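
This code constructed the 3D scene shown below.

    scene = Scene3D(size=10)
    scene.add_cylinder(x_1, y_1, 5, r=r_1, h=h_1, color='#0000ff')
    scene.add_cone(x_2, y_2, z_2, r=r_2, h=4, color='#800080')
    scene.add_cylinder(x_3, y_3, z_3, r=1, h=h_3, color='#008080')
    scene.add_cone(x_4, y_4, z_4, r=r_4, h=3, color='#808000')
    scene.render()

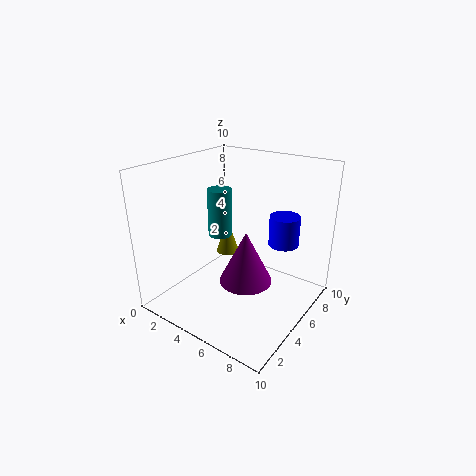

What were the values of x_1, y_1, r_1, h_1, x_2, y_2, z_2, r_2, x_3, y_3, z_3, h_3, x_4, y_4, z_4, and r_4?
x_1 = 8; y_1 = 6; r_1 = 1; h_1 = 2; x_2 = 5; y_2 = 6; z_2 = 1; r_2 = 2; x_3 = 1; y_3 = 8; z_3 = 3; h_3 = 4; x_4 = 1; y_4 = 9; z_4 = 1; r_4 = 1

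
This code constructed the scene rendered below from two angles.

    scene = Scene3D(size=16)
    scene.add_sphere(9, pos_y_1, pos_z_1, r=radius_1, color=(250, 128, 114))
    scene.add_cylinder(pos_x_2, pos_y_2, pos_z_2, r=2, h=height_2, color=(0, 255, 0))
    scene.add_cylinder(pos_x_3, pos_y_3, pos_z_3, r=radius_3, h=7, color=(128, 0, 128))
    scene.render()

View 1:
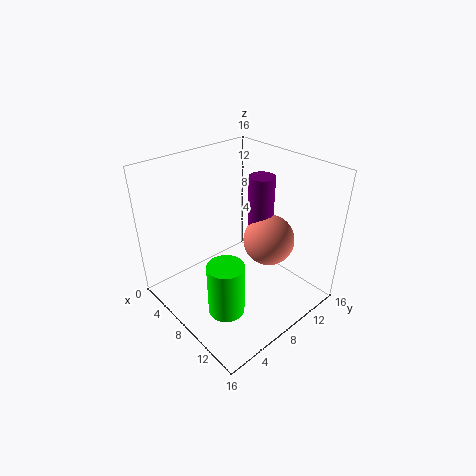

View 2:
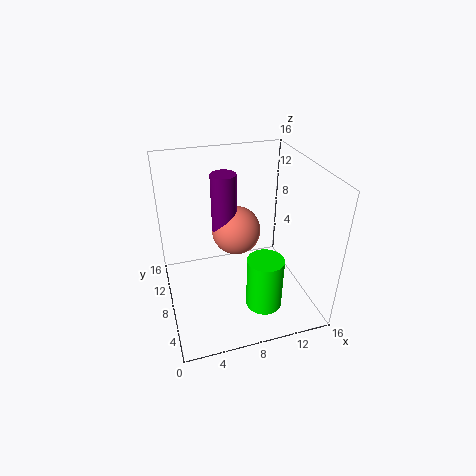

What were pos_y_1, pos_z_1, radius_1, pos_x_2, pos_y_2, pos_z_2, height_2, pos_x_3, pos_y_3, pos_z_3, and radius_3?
pos_y_1 = 12
pos_z_1 = 6.5
radius_1 = 3
pos_x_2 = 10
pos_y_2 = 4.5
pos_z_2 = 1
height_2 = 6
pos_x_3 = 7.5
pos_y_3 = 12
pos_z_3 = 7
radius_3 = 1.5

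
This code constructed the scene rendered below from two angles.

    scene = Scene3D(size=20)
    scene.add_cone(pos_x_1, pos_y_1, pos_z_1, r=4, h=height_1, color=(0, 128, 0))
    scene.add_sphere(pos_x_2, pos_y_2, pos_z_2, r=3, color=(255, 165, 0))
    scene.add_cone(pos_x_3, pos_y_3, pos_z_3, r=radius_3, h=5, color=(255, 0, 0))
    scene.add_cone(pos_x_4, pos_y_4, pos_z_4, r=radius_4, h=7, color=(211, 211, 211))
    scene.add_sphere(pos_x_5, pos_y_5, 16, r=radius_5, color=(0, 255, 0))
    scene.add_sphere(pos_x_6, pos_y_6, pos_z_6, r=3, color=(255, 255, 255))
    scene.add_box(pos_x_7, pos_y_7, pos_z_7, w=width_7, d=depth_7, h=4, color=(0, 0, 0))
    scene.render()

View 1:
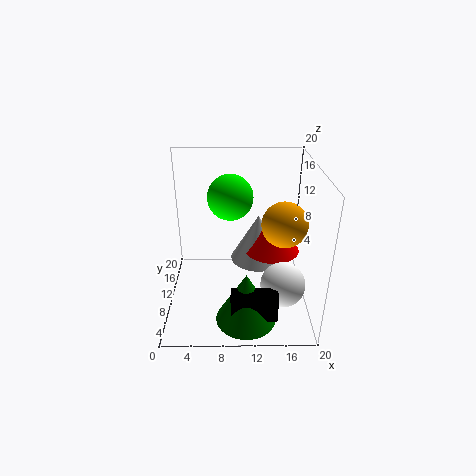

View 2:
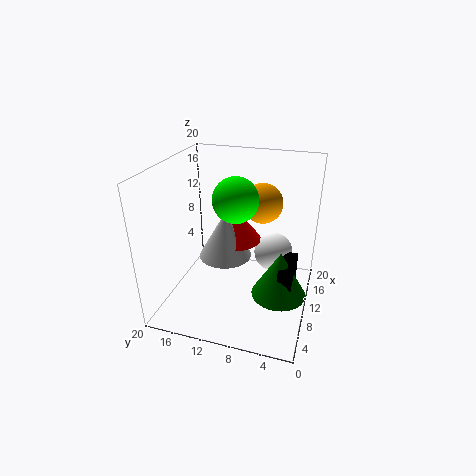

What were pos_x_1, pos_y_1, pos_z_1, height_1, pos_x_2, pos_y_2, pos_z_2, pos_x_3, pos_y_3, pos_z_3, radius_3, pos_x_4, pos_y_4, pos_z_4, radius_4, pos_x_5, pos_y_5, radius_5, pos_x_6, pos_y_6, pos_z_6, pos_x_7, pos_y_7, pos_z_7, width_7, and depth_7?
pos_x_1 = 11
pos_y_1 = 4
pos_z_1 = 1
height_1 = 7
pos_x_2 = 16
pos_y_2 = 8
pos_z_2 = 13
pos_x_3 = 15
pos_y_3 = 12
pos_z_3 = 7
radius_3 = 4
pos_x_4 = 13
pos_y_4 = 13
pos_z_4 = 5
radius_4 = 4
pos_x_5 = 9
pos_y_5 = 10
radius_5 = 3
pos_x_6 = 16
pos_y_6 = 6
pos_z_6 = 5
pos_x_7 = 9
pos_y_7 = 2
pos_z_7 = 2
width_7 = 6
depth_7 = 2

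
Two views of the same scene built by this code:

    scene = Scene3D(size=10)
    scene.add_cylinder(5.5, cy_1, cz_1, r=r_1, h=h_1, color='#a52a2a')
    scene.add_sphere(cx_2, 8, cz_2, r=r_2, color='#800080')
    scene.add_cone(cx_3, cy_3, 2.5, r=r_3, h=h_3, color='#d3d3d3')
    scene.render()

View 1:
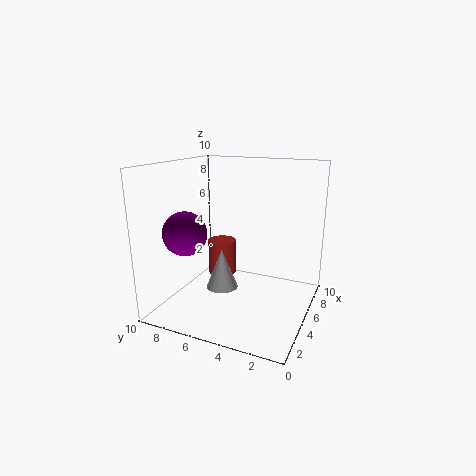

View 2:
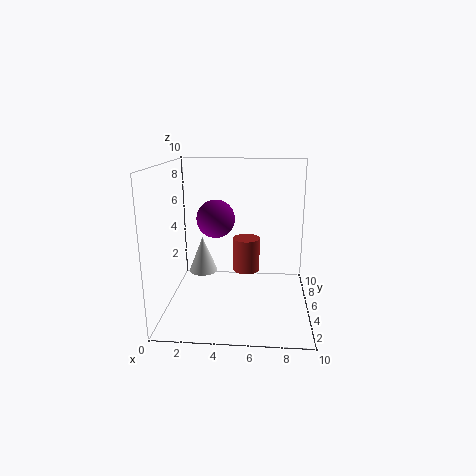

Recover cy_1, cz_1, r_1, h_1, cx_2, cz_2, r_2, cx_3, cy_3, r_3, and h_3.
cy_1 = 6.5, cz_1 = 2, r_1 = 1, h_1 = 2.5, cx_2 = 3, cz_2 = 5.5, r_2 = 1.5, cx_3 = 2.5, cy_3 = 5, r_3 = 1, h_3 = 2.5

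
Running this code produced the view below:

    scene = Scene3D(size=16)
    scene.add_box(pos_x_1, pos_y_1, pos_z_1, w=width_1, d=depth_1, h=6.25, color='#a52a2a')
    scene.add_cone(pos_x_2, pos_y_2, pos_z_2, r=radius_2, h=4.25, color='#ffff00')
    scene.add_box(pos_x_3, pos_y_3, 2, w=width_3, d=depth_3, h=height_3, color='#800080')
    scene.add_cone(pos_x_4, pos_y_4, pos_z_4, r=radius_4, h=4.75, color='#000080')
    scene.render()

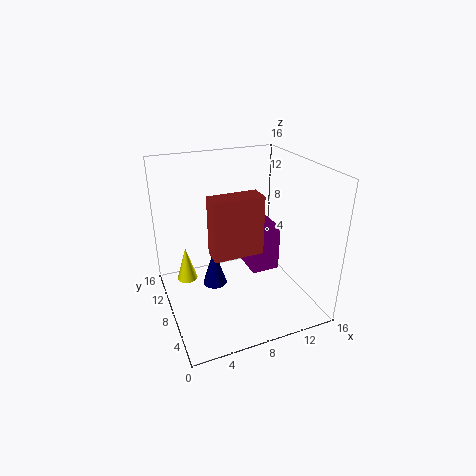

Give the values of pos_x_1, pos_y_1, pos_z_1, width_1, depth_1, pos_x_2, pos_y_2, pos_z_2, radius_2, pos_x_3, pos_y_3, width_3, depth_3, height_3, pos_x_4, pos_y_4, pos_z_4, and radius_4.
pos_x_1 = 4.25, pos_y_1 = 4.75, pos_z_1 = 7.5, width_1 = 5.25, depth_1 = 2.25, pos_x_2 = 3, pos_y_2 = 12.75, pos_z_2 = 1, radius_2 = 1.25, pos_x_3 = 10.5, pos_y_3 = 9, width_3 = 3.5, depth_3 = 4.75, height_3 = 5.75, pos_x_4 = 6.25, pos_y_4 = 11.5, pos_z_4 = 0.25, radius_4 = 1.5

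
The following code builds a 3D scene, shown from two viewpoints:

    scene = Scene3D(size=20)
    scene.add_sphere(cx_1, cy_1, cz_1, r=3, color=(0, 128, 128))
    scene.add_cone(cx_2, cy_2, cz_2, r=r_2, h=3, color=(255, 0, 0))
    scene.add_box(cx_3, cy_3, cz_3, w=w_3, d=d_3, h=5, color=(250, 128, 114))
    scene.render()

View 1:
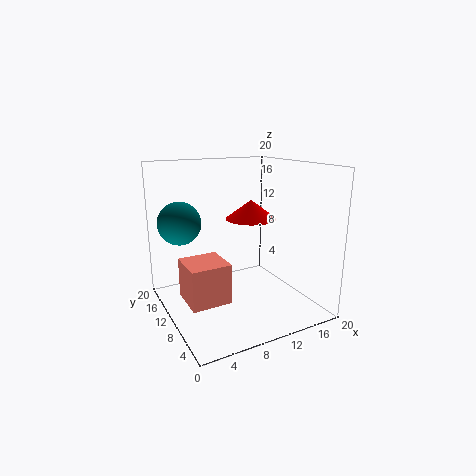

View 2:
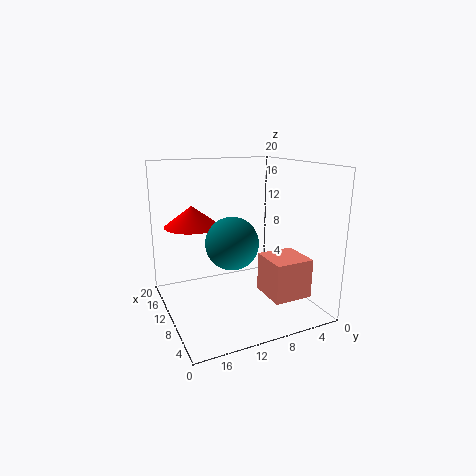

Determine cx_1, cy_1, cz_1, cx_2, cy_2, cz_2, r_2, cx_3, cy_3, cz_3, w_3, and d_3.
cx_1 = 3, cy_1 = 14, cz_1 = 12, cx_2 = 15, cy_2 = 15, cz_2 = 11, r_2 = 4, cx_3 = 1, cy_3 = 4, cz_3 = 4, w_3 = 5, d_3 = 5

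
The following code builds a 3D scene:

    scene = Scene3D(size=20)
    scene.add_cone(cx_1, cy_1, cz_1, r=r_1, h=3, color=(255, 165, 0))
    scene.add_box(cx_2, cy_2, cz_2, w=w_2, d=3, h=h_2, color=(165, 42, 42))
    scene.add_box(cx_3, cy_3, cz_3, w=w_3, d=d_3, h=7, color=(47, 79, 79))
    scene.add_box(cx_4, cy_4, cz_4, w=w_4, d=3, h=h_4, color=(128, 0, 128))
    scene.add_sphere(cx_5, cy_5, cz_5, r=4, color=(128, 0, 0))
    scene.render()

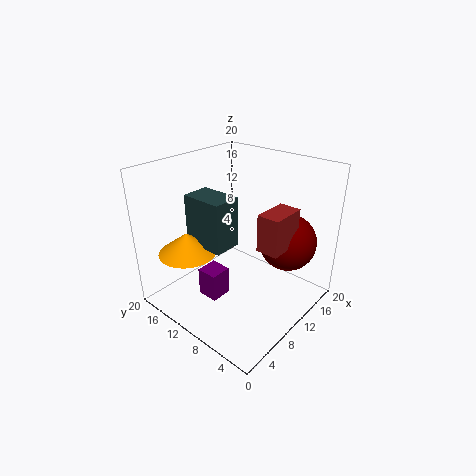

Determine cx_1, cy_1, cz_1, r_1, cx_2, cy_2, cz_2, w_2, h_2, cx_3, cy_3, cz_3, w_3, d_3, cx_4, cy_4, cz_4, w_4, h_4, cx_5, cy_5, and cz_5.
cx_1 = 5, cy_1 = 15, cz_1 = 8, r_1 = 4, cx_2 = 9, cy_2 = 3, cz_2 = 10, w_2 = 5, h_2 = 5, cx_3 = 6, cy_3 = 10, cz_3 = 9, w_3 = 4, d_3 = 6, cx_4 = 5, cy_4 = 10, cz_4 = 2, w_4 = 3, h_4 = 4, cx_5 = 15, cy_5 = 5, cz_5 = 9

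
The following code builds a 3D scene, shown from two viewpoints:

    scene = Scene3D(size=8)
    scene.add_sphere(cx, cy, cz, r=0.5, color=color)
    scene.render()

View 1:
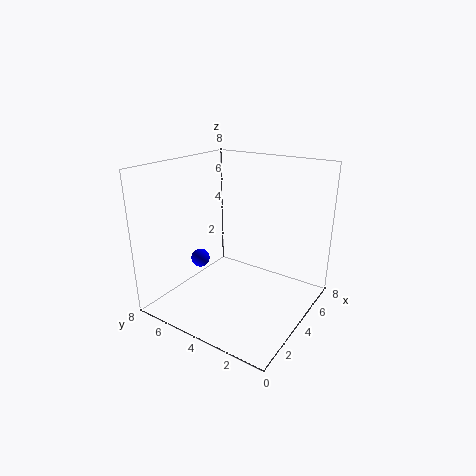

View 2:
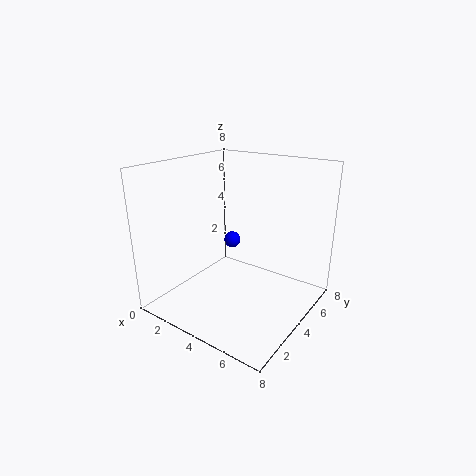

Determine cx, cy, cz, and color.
cx = 2.5
cy = 5.5
cz = 3
color = 'blue'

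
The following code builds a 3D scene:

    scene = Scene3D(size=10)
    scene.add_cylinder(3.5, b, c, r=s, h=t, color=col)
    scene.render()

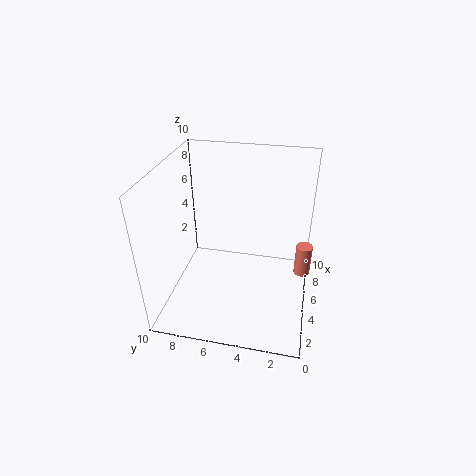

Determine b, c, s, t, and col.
b = 0.5
c = 4
s = 0.5
t = 2
col = 'salmon'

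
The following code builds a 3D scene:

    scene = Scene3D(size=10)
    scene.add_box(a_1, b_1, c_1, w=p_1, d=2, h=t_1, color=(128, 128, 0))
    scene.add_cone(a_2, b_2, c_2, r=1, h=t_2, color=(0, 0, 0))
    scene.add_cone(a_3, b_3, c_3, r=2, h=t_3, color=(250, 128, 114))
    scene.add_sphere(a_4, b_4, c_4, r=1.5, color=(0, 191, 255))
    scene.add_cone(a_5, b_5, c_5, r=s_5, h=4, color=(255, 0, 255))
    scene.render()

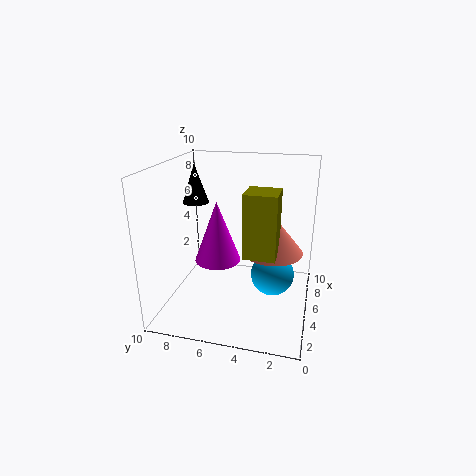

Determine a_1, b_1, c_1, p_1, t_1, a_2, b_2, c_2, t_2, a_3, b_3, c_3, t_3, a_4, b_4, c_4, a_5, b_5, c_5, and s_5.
a_1 = 2
b_1 = 2
c_1 = 5
p_1 = 2
t_1 = 4
a_2 = 7.5
b_2 = 9
c_2 = 6.5
t_2 = 3
a_3 = 4.5
b_3 = 2.5
c_3 = 4.5
t_3 = 2.5
a_4 = 5
b_4 = 2.5
c_4 = 2.5
a_5 = 3.5
b_5 = 6
c_5 = 4
s_5 = 1.5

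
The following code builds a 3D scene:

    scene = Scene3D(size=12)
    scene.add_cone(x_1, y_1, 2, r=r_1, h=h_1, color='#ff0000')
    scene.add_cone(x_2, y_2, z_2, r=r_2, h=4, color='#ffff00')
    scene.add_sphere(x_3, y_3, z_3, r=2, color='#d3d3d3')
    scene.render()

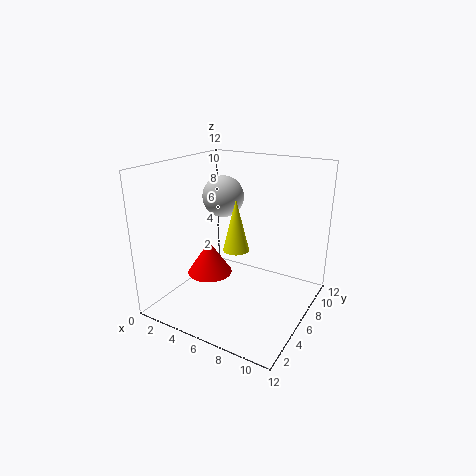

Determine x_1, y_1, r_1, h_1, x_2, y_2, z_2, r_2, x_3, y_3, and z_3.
x_1 = 3
y_1 = 6
r_1 = 2
h_1 = 3
x_2 = 7
y_2 = 4
z_2 = 6
r_2 = 1
x_3 = 2
y_3 = 10
z_3 = 8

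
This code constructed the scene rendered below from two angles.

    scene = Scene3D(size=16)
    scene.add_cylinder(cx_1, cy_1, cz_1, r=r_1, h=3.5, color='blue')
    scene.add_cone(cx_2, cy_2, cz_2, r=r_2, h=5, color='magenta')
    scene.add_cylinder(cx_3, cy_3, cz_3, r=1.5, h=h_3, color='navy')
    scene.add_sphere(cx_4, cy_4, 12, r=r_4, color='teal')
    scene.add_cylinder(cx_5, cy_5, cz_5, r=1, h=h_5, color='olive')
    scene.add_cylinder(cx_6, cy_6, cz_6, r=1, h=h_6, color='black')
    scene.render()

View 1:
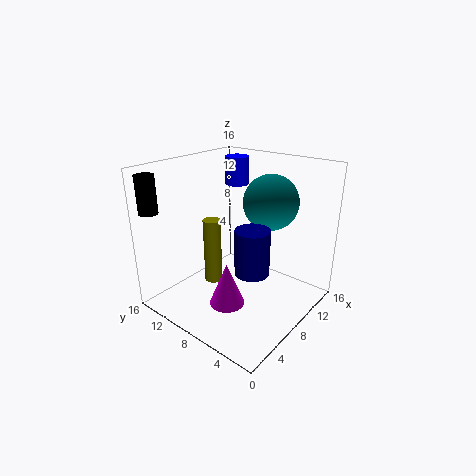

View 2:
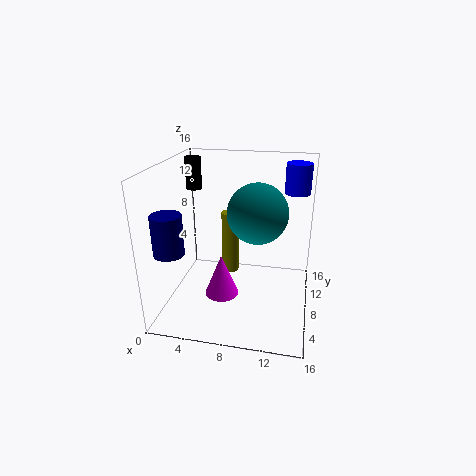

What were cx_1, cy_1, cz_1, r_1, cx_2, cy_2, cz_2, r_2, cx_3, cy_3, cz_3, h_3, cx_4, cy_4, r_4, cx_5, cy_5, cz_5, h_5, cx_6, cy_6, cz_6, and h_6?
cx_1 = 14
cy_1 = 13
cz_1 = 12
r_1 = 1.5
cx_2 = 6
cy_2 = 8
cz_2 = 0.5
r_2 = 2
cx_3 = 2.5
cy_3 = 2
cz_3 = 8.5
h_3 = 4
cx_4 = 10.5
cy_4 = 5.5
r_4 = 3
cx_5 = 6.5
cy_5 = 10.5
cz_5 = 2.5
h_5 = 7.5
cx_6 = 1
cy_6 = 14
cz_6 = 11.5
h_6 = 4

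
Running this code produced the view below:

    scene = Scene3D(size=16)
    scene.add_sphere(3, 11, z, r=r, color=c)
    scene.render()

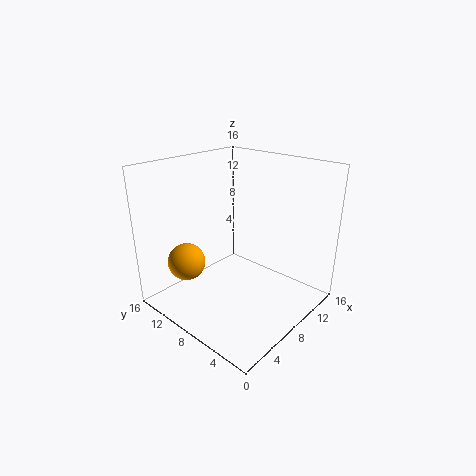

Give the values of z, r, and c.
z = 6, r = 2, c = 'orange'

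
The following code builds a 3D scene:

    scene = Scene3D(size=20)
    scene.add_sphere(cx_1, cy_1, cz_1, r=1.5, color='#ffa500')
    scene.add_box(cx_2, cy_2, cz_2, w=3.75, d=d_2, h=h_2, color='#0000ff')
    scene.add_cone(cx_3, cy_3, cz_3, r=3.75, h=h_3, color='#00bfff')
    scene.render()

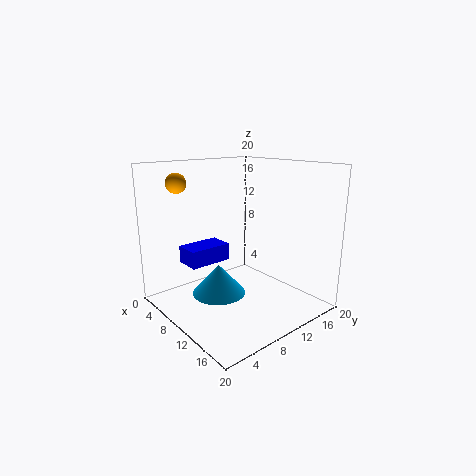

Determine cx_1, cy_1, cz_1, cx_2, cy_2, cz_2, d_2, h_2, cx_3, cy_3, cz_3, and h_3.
cx_1 = 1.5; cy_1 = 5.5; cz_1 = 17; cx_2 = 3.25; cy_2 = 4.5; cz_2 = 5.75; d_2 = 6.25; h_2 = 2.5; cx_3 = 8.75; cy_3 = 7.5; cz_3 = 2; h_3 = 4.25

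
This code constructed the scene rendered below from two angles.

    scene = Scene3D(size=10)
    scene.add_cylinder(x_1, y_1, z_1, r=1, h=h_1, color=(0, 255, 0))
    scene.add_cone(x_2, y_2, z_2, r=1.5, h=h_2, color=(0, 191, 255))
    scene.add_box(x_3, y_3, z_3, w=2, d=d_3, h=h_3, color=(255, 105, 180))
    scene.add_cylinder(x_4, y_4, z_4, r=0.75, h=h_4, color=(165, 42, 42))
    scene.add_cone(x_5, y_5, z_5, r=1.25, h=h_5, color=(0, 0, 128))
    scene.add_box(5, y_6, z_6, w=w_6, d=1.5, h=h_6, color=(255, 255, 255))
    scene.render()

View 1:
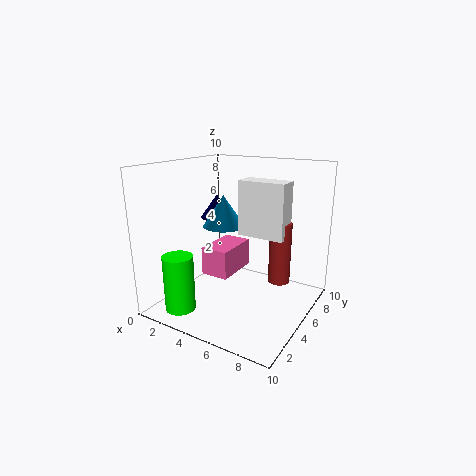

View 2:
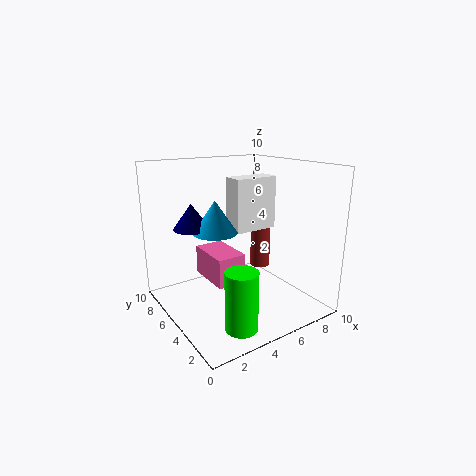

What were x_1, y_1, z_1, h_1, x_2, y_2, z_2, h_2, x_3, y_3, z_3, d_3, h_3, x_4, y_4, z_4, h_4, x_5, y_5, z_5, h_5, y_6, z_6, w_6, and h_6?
x_1 = 2.75, y_1 = 1.25, z_1 = 0.75, h_1 = 3.75, x_2 = 3.5, y_2 = 5.5, z_2 = 5.5, h_2 = 2.25, x_3 = 2.75, y_3 = 3.75, z_3 = 2.25, d_3 = 3.25, h_3 = 2, x_4 = 7.75, y_4 = 6, z_4 = 2, h_4 = 4.25, x_5 = 2.25, y_5 = 6.5, z_5 = 5.75, h_5 = 1.75, y_6 = 5, z_6 = 5.25, w_6 = 3.25, h_6 = 3.75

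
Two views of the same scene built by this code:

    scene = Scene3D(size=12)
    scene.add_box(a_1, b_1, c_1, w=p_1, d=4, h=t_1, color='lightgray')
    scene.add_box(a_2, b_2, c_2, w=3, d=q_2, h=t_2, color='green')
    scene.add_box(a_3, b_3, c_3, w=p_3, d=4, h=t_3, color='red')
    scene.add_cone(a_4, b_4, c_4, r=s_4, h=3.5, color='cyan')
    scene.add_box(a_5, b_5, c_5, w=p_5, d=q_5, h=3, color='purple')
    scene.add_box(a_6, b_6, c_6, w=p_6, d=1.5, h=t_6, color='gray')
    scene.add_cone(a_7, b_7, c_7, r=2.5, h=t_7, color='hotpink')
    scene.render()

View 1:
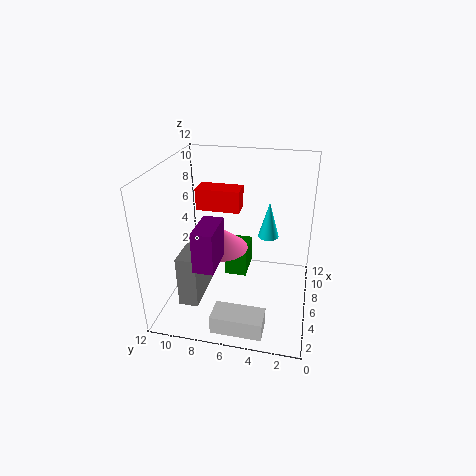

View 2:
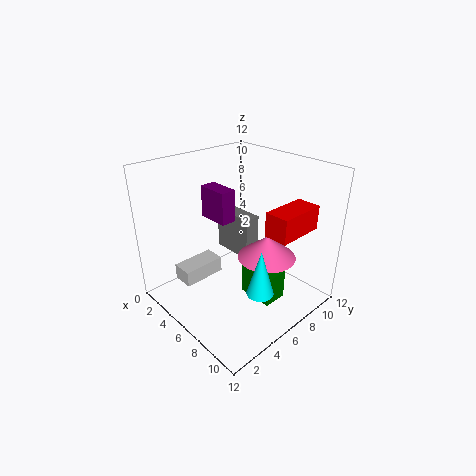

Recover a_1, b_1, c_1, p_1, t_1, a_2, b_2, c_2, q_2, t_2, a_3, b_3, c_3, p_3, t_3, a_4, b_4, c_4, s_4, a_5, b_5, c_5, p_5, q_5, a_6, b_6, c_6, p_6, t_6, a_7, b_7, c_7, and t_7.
a_1 = 0.5; b_1 = 3; c_1 = 0.5; p_1 = 2; t_1 = 1.5; a_2 = 7; b_2 = 5.5; c_2 = 1.5; q_2 = 2; t_2 = 2.5; a_3 = 8.5; b_3 = 6.5; c_3 = 7; p_3 = 2; t_3 = 2; a_4 = 10.5; b_4 = 4; c_4 = 4; s_4 = 1; a_5 = 0.5; b_5 = 6.5; c_5 = 6; p_5 = 3; q_5 = 1.5; a_6 = 1; b_6 = 8; c_6 = 2.5; p_6 = 4; t_6 = 4; a_7 = 7.5; b_7 = 8; c_7 = 4; t_7 = 2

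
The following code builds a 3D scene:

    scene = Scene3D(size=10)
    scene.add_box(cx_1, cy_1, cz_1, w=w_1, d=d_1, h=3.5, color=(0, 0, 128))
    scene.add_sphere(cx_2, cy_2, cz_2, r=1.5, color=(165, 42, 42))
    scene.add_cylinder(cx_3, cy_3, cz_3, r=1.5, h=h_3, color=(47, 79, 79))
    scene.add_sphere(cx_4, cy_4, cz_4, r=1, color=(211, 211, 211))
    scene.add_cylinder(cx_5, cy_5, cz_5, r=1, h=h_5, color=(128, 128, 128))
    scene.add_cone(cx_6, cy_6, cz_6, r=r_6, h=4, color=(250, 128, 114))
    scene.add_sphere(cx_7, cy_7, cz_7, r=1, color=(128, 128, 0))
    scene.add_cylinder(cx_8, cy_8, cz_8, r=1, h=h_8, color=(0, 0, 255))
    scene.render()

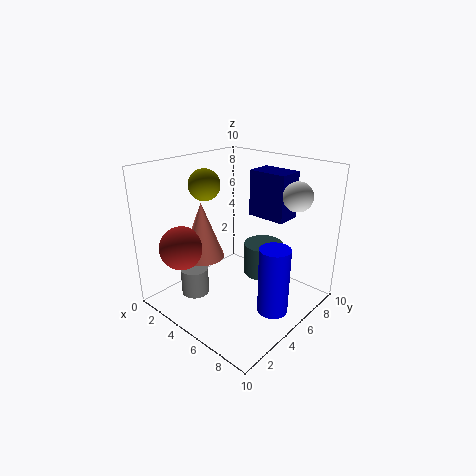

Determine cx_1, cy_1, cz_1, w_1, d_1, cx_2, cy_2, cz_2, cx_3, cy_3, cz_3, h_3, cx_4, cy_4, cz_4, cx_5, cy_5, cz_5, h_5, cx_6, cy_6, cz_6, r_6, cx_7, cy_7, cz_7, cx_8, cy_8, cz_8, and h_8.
cx_1 = 3.5; cy_1 = 8; cz_1 = 5.5; w_1 = 3; d_1 = 2; cx_2 = 2.5; cy_2 = 2; cz_2 = 4.5; cx_3 = 5; cy_3 = 8; cz_3 = 1; h_3 = 2.5; cx_4 = 8; cy_4 = 7.5; cz_4 = 8; cx_5 = 2.5; cy_5 = 3; cz_5 = 0.5; h_5 = 2; cx_6 = 3; cy_6 = 3.5; cz_6 = 3.5; r_6 = 1.5; cx_7 = 4; cy_7 = 3; cz_7 = 9; cx_8 = 8.5; cy_8 = 4.5; cz_8 = 1; h_8 = 4.5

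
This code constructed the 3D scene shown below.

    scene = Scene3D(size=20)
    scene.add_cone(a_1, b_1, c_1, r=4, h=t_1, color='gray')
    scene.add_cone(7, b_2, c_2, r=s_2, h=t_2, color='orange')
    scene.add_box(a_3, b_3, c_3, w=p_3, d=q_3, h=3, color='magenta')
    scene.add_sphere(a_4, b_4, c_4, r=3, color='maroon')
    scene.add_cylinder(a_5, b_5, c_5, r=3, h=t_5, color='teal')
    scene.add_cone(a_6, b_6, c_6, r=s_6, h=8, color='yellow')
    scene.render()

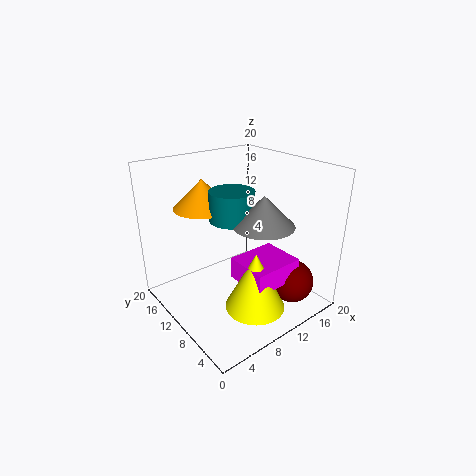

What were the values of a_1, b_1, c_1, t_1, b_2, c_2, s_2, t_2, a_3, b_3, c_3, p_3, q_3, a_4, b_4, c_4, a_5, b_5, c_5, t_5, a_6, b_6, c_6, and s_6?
a_1 = 11, b_1 = 6, c_1 = 13, t_1 = 4, b_2 = 14, c_2 = 14, s_2 = 4, t_2 = 4, a_3 = 8, b_3 = 3, c_3 = 5, p_3 = 7, q_3 = 6, a_4 = 15, b_4 = 4, c_4 = 4, a_5 = 9, b_5 = 10, c_5 = 13, t_5 = 4, a_6 = 9, b_6 = 5, c_6 = 2, s_6 = 4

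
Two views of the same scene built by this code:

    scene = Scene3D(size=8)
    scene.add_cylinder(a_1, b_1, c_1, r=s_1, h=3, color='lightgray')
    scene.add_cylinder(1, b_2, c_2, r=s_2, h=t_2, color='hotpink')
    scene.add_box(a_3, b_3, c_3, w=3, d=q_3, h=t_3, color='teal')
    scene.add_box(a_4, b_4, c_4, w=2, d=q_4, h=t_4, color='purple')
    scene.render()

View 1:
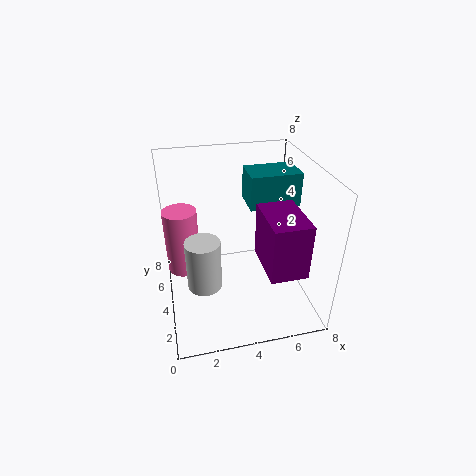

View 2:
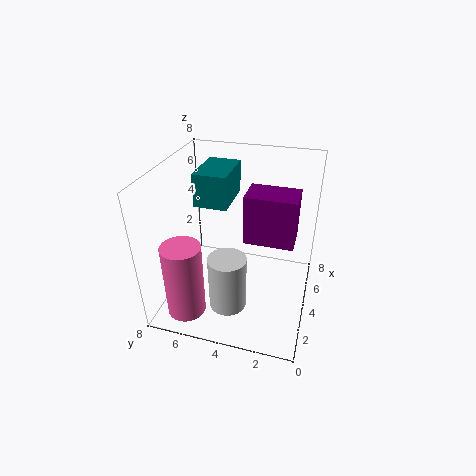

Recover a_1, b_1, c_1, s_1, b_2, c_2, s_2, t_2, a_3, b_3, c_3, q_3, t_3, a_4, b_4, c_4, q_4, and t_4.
a_1 = 2, b_1 = 4, c_1 = 1, s_1 = 1, b_2 = 6, c_2 = 1, s_2 = 1, t_2 = 4, a_3 = 5, b_3 = 5, c_3 = 5, q_3 = 2, t_3 = 2, a_4 = 5, b_4 = 1, c_4 = 3, q_4 = 3, t_4 = 3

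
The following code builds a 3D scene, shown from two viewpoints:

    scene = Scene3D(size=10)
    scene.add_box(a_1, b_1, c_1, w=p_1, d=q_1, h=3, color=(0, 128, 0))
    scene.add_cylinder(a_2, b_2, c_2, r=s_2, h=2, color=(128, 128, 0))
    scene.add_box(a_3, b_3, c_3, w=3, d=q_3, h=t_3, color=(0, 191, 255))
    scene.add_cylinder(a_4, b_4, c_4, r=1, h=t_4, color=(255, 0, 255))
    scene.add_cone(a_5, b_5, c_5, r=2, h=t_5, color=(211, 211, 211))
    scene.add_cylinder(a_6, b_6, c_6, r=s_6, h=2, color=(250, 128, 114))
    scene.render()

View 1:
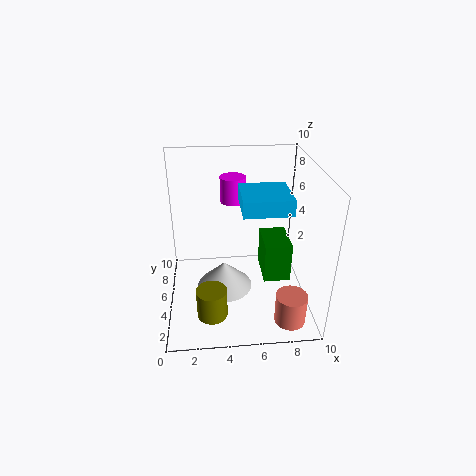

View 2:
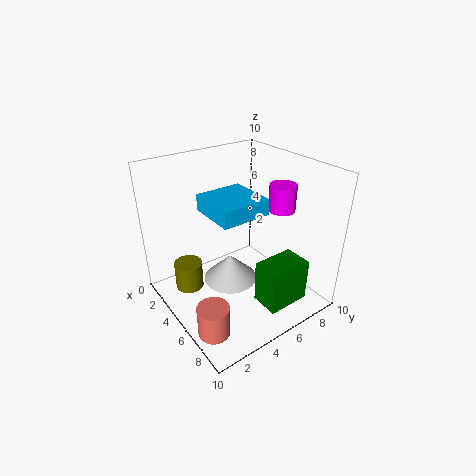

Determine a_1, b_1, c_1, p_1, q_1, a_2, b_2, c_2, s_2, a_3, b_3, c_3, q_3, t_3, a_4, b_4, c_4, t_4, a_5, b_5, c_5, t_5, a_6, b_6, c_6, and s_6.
a_1 = 7; b_1 = 5; c_1 = 1; p_1 = 2; q_1 = 3; a_2 = 3; b_2 = 2; c_2 = 1; s_2 = 1; a_3 = 5; b_3 = 2; c_3 = 8; q_3 = 3; t_3 = 1; a_4 = 5; b_4 = 9; c_4 = 6; t_4 = 2; a_5 = 4; b_5 = 5; c_5 = 1; t_5 = 2; a_6 = 8; b_6 = 1; c_6 = 1; s_6 = 1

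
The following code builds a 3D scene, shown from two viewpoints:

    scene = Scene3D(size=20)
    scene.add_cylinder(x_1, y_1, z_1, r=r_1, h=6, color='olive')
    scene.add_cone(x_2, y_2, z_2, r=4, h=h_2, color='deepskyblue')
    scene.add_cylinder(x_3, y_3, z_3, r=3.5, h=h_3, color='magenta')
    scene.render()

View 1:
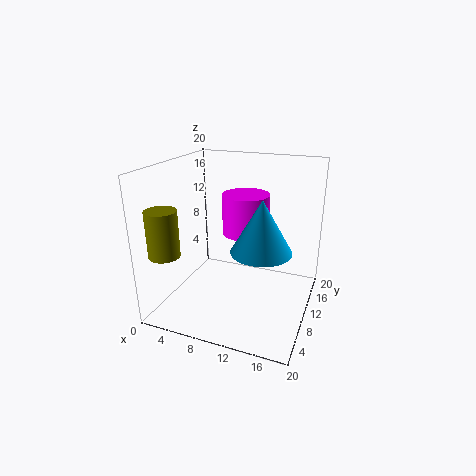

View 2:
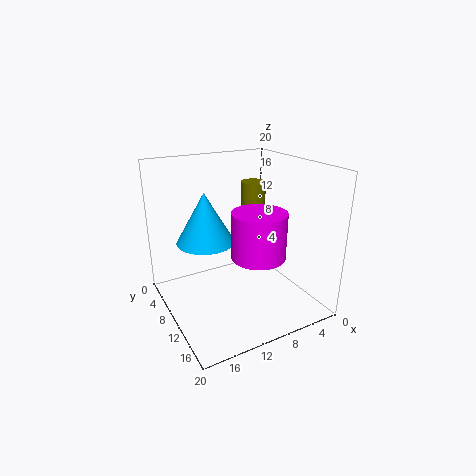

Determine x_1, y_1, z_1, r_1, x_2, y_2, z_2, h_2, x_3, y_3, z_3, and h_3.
x_1 = 3
y_1 = 2.5
z_1 = 9.5
r_1 = 2
x_2 = 14
y_2 = 8
z_2 = 9.5
h_2 = 7
x_3 = 9.5
y_3 = 14.5
z_3 = 9
h_3 = 6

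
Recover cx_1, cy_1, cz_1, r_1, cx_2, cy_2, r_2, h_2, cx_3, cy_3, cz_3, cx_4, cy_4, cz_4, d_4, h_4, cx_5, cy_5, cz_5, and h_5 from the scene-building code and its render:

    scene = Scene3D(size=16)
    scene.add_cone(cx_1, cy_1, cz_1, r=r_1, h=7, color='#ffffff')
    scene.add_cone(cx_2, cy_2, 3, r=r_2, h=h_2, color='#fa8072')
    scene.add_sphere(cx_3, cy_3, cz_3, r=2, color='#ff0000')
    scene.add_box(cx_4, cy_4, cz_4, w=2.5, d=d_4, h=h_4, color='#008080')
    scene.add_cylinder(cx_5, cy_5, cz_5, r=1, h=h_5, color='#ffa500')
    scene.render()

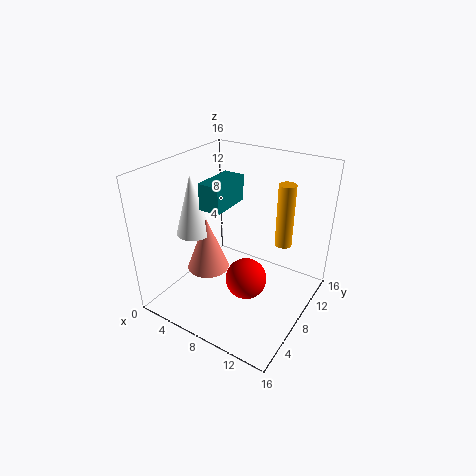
cx_1 = 2.5
cy_1 = 7
cz_1 = 7.5
r_1 = 2
cx_2 = 4
cy_2 = 7.5
r_2 = 2.5
h_2 = 6.5
cx_3 = 11.5
cy_3 = 4
cz_3 = 6.5
cx_4 = 4
cy_4 = 6.5
cz_4 = 11
d_4 = 5
h_4 = 3
cx_5 = 11.5
cy_5 = 12.5
cz_5 = 6
h_5 = 7.5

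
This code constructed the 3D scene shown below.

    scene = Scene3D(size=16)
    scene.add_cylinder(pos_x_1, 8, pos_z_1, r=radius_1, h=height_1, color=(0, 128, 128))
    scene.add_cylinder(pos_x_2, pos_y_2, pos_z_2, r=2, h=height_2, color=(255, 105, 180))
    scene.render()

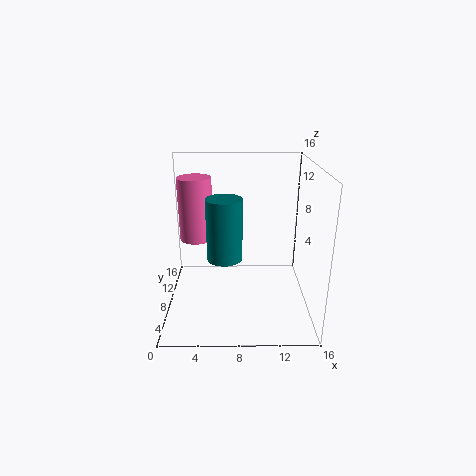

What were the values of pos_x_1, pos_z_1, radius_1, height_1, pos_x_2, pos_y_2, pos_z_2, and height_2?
pos_x_1 = 6.5
pos_z_1 = 5.5
radius_1 = 2
height_1 = 7
pos_x_2 = 3
pos_y_2 = 11.5
pos_z_2 = 6.5
height_2 = 7.5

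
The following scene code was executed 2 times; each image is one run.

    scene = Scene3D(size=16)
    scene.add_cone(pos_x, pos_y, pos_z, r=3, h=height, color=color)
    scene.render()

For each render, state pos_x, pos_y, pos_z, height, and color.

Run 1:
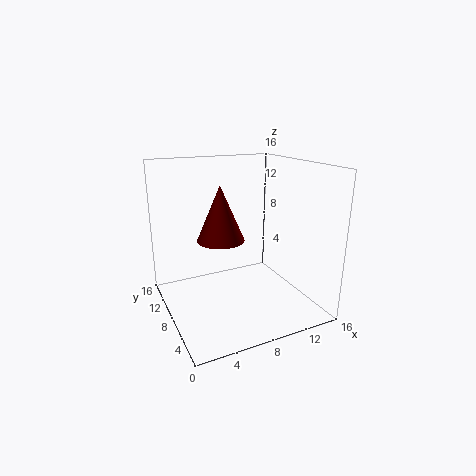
pos_x = 8; pos_y = 13; pos_z = 6; height = 7; color = 'maroon'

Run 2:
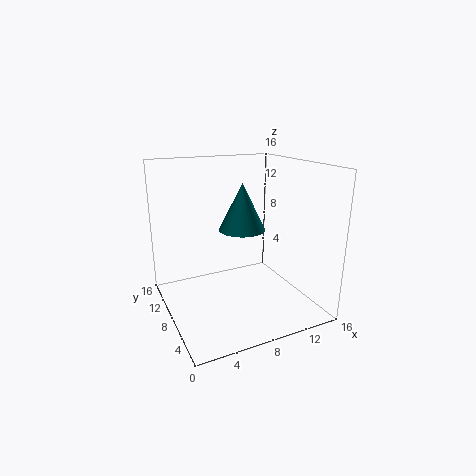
pos_x = 11; pos_y = 13; pos_z = 7; height = 6; color = 'teal'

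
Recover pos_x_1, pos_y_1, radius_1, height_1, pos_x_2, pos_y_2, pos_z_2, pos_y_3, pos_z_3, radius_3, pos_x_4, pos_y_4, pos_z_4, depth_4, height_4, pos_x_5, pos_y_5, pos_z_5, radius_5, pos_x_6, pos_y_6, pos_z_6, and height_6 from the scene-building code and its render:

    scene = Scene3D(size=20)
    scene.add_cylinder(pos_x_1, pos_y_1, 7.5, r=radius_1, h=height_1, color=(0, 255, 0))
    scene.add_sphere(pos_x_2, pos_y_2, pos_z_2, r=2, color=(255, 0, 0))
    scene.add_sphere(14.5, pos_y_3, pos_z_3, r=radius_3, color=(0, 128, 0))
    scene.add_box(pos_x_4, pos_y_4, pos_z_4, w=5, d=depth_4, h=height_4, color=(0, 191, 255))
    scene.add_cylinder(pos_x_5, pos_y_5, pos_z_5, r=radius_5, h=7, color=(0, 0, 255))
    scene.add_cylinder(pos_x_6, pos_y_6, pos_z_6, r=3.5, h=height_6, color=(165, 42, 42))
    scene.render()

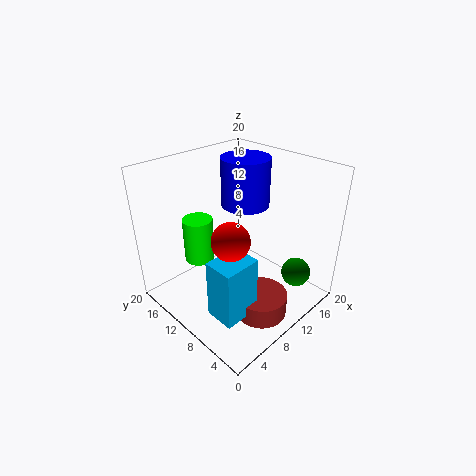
pos_x_1 = 5.5; pos_y_1 = 13; radius_1 = 2; height_1 = 6; pos_x_2 = 2; pos_y_2 = 3; pos_z_2 = 16; pos_y_3 = 3; pos_z_3 = 5.5; radius_3 = 2; pos_x_4 = 2.5; pos_y_4 = 4; pos_z_4 = 2.5; depth_4 = 4; height_4 = 8; pos_x_5 = 14; pos_y_5 = 12.5; pos_z_5 = 13; radius_5 = 3.5; pos_x_6 = 9; pos_y_6 = 4.5; pos_z_6 = 1; height_6 = 3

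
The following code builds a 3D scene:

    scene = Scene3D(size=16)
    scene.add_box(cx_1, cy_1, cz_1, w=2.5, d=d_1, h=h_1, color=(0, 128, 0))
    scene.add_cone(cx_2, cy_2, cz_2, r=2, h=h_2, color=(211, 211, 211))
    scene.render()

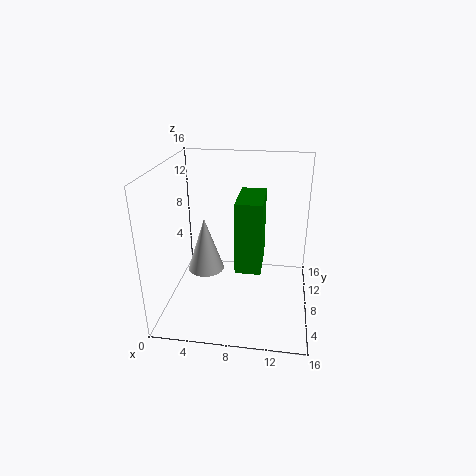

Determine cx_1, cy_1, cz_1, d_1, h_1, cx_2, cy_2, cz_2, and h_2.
cx_1 = 8.5, cy_1 = 2.5, cz_1 = 7, d_1 = 5, h_1 = 7, cx_2 = 4.5, cy_2 = 7, cz_2 = 4.5, h_2 = 6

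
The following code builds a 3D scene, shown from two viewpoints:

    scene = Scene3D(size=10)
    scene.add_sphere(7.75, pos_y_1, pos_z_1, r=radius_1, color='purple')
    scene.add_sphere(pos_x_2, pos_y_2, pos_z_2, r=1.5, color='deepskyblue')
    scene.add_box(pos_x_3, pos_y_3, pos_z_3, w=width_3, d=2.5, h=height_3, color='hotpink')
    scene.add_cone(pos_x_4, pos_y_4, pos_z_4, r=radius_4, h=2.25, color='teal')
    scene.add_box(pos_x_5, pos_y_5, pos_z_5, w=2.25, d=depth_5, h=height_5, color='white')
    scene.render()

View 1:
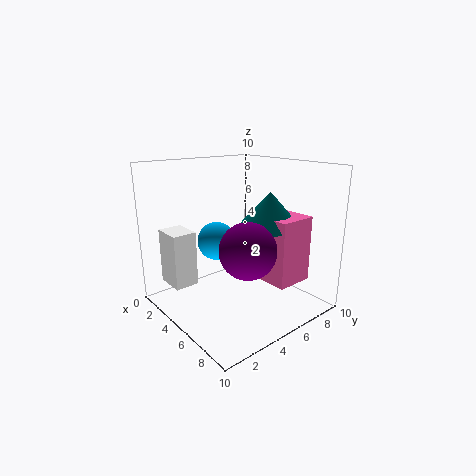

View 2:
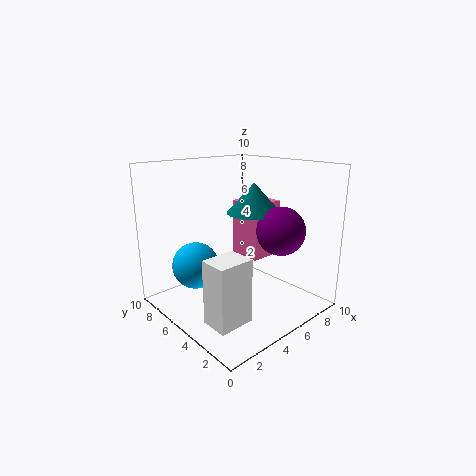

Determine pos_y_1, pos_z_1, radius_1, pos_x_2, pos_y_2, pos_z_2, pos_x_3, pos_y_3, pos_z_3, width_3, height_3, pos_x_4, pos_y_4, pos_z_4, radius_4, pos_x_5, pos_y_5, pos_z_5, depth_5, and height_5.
pos_y_1 = 3.5; pos_z_1 = 5.25; radius_1 = 1.75; pos_x_2 = 1.75; pos_y_2 = 5.5; pos_z_2 = 3.75; pos_x_3 = 6.75; pos_y_3 = 5; pos_z_3 = 2.75; width_3 = 2.5; height_3 = 4.25; pos_x_4 = 7.25; pos_y_4 = 5.75; pos_z_4 = 6.25; radius_4 = 2; pos_x_5 = 0.5; pos_y_5 = 1.25; pos_z_5 = 1.25; depth_5 = 1.75; height_5 = 4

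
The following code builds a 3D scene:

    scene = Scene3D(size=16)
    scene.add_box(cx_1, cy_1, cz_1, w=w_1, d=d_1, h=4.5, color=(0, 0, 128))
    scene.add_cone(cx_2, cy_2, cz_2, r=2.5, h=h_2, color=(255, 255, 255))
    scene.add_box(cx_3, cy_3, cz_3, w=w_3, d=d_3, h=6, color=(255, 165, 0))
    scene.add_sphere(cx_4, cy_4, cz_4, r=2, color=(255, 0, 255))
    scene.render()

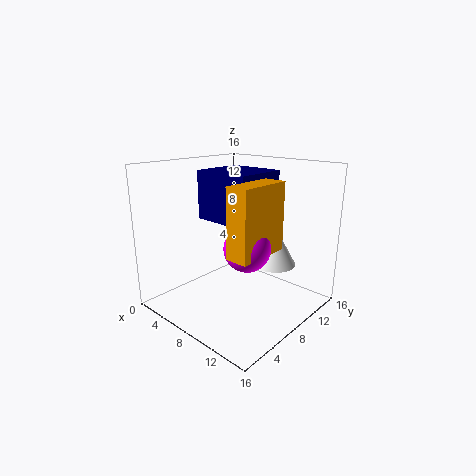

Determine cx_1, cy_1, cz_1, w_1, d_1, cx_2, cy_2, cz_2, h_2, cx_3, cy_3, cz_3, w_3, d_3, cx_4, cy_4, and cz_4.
cx_1 = 8; cy_1 = 2.5; cz_1 = 11.5; w_1 = 5.5; d_1 = 5; cx_2 = 10.5; cy_2 = 11.5; cz_2 = 4.5; h_2 = 4.5; cx_3 = 13.5; cy_3 = 0.5; cz_3 = 9.5; w_3 = 2; d_3 = 5; cx_4 = 14; cy_4 = 2.5; cz_4 = 10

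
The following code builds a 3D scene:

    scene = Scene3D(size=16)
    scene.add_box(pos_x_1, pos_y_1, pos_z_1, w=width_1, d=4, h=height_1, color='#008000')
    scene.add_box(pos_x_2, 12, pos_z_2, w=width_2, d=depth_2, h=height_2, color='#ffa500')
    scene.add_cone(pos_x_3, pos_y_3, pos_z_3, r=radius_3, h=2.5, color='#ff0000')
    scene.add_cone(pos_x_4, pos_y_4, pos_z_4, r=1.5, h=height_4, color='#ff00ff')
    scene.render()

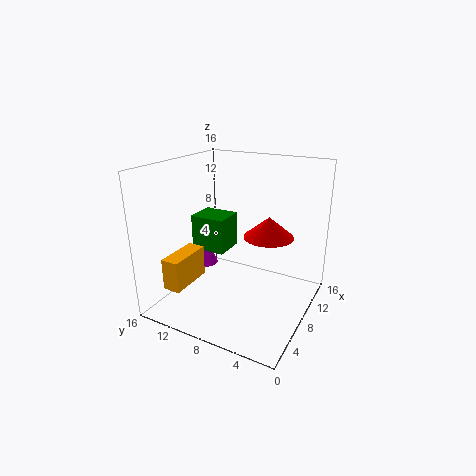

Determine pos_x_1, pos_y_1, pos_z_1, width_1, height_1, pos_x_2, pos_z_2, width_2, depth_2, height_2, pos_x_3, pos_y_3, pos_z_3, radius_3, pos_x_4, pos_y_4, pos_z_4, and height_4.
pos_x_1 = 7; pos_y_1 = 9.5; pos_z_1 = 6; width_1 = 3.5; height_1 = 4; pos_x_2 = 2; pos_z_2 = 3; width_2 = 5; depth_2 = 2; height_2 = 3.5; pos_x_3 = 12; pos_y_3 = 6; pos_z_3 = 7; radius_3 = 3; pos_x_4 = 9.5; pos_y_4 = 13.5; pos_z_4 = 3; height_4 = 3.5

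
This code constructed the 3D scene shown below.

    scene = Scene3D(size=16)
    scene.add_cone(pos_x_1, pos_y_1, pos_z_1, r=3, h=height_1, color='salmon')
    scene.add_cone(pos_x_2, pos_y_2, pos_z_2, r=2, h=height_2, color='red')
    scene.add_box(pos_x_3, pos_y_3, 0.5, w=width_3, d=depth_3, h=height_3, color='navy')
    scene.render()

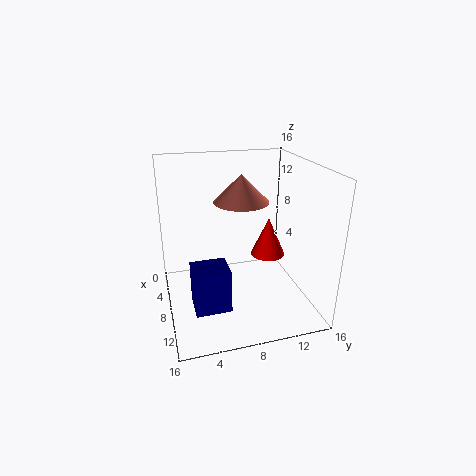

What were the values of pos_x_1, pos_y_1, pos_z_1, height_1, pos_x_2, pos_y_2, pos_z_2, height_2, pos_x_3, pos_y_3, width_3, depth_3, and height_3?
pos_x_1 = 7.5; pos_y_1 = 8.5; pos_z_1 = 12; height_1 = 3; pos_x_2 = 7; pos_y_2 = 12; pos_z_2 = 5; height_2 = 4.5; pos_x_3 = 7.5; pos_y_3 = 2.5; width_3 = 3.5; depth_3 = 4; height_3 = 5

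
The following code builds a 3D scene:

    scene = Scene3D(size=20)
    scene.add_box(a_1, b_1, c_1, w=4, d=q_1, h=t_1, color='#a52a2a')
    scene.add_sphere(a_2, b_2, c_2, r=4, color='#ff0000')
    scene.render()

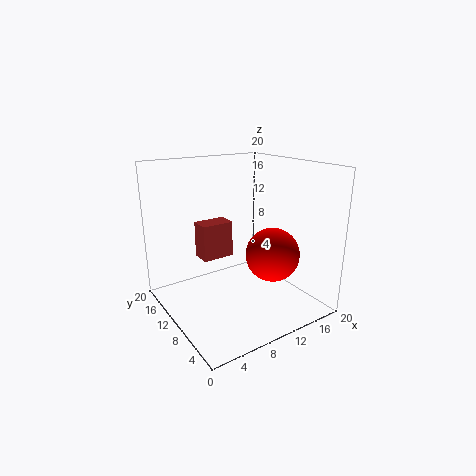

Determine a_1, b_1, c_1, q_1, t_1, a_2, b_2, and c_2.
a_1 = 3.5
b_1 = 7.5
c_1 = 9
q_1 = 2.5
t_1 = 4.5
a_2 = 15.5
b_2 = 9
c_2 = 6.5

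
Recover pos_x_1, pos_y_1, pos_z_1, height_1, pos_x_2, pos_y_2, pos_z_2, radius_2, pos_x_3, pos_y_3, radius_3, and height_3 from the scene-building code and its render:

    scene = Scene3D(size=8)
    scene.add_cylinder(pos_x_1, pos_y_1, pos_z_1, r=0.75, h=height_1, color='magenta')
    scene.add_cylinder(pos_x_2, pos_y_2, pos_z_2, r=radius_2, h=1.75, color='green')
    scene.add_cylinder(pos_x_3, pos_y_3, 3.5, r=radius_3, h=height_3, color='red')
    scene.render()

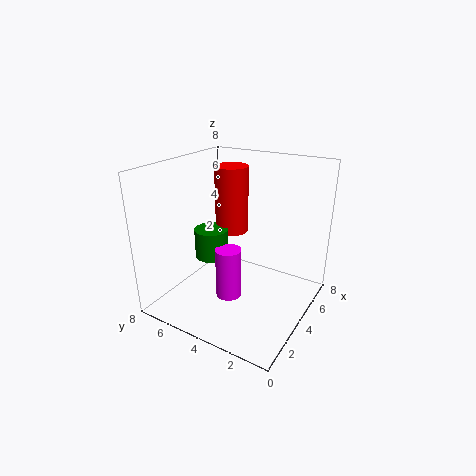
pos_x_1 = 3.75
pos_y_1 = 4.5
pos_z_1 = 0.25
height_1 = 3
pos_x_2 = 4.25
pos_y_2 = 6
pos_z_2 = 2.25
radius_2 = 1
pos_x_3 = 5.75
pos_y_3 = 5.5
radius_3 = 1
height_3 = 4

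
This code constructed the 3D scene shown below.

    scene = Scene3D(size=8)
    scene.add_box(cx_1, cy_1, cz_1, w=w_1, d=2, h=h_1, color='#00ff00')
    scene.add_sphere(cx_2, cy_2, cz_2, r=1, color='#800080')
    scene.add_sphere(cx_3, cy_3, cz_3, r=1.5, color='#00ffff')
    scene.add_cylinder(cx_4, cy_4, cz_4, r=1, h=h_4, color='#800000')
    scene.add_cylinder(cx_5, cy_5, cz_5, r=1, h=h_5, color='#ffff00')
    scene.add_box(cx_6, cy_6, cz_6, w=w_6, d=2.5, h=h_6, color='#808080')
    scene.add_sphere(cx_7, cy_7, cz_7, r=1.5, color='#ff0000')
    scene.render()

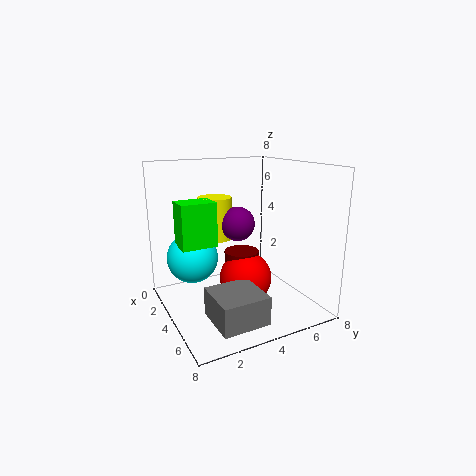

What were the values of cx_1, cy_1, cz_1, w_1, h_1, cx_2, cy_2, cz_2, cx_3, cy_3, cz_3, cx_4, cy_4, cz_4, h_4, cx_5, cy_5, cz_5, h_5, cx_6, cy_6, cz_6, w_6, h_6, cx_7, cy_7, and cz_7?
cx_1 = 2
cy_1 = 1
cz_1 = 3.5
w_1 = 1.5
h_1 = 2.5
cx_2 = 3
cy_2 = 4.5
cz_2 = 4.5
cx_3 = 2
cy_3 = 2
cz_3 = 2.5
cx_4 = 3.5
cy_4 = 4.5
cz_4 = 1.5
h_4 = 1.5
cx_5 = 2
cy_5 = 3.5
cz_5 = 3.5
h_5 = 2.5
cx_6 = 5
cy_6 = 1.5
cz_6 = 0.5
w_6 = 2.5
h_6 = 1.5
cx_7 = 4
cy_7 = 4.5
cz_7 = 1.5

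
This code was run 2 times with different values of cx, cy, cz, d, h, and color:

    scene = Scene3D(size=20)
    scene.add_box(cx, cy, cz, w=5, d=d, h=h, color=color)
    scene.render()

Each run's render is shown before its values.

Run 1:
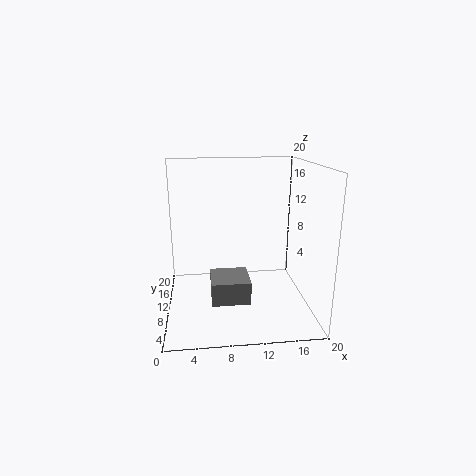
cx = 6
cy = 4
cz = 3
d = 5
h = 3
color = 'gray'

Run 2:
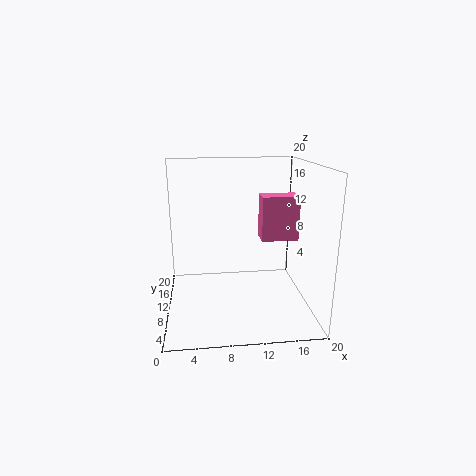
cx = 13
cy = 8
cz = 10
d = 3
h = 6
color = 'hotpink'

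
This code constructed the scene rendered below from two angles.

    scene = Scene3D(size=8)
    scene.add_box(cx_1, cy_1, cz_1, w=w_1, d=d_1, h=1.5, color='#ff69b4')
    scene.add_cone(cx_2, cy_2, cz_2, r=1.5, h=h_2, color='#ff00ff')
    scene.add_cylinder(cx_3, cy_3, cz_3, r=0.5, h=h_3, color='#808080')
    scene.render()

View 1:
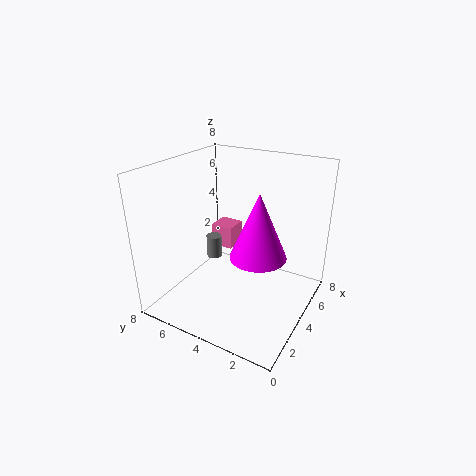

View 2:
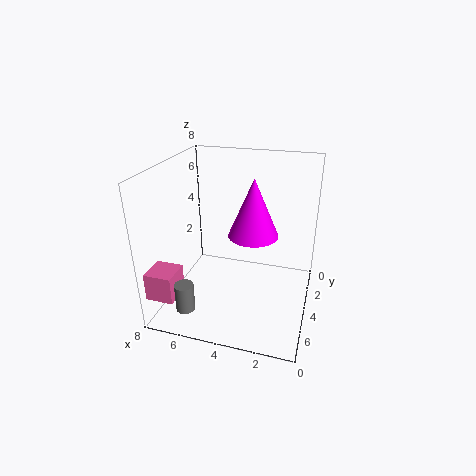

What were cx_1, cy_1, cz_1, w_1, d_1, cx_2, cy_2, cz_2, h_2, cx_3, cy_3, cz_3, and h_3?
cx_1 = 6.5
cy_1 = 6
cz_1 = 1.5
w_1 = 1.5
d_1 = 1.5
cx_2 = 3.5
cy_2 = 2.5
cz_2 = 3.5
h_2 = 3.5
cx_3 = 6
cy_3 = 7
cz_3 = 1
h_3 = 1.5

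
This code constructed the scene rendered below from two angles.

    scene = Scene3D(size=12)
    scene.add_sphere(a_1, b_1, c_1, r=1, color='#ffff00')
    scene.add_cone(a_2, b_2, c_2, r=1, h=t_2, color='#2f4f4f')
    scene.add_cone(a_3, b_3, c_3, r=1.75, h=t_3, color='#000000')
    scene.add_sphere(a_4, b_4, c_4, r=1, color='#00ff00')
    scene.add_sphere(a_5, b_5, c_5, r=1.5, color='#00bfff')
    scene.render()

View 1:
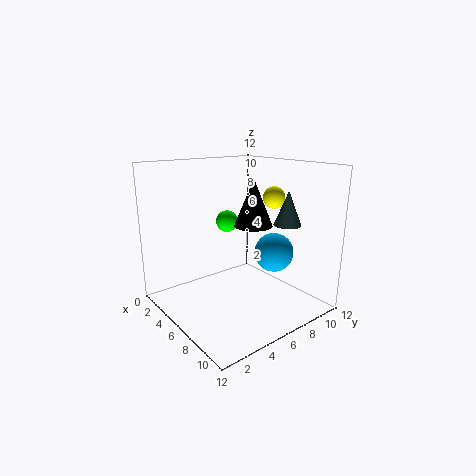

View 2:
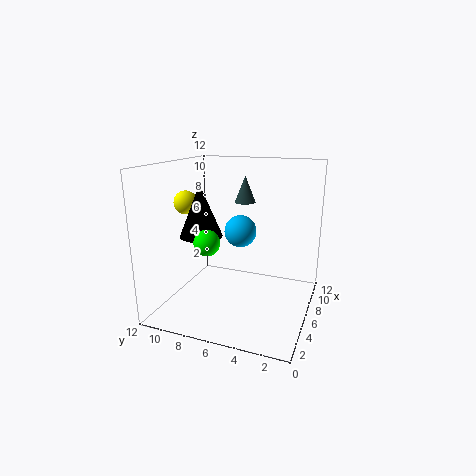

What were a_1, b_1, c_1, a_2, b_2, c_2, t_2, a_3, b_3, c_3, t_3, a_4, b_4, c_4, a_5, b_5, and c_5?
a_1 = 5.5, b_1 = 10.5, c_1 = 8.75, a_2 = 10.5, b_2 = 7, c_2 = 8, t_2 = 2.5, a_3 = 4.75, b_3 = 8.75, c_3 = 6.25, t_3 = 4.25, a_4 = 2.75, b_4 = 7.25, c_4 = 6.5, a_5 = 9.25, b_5 = 7, c_5 = 5.5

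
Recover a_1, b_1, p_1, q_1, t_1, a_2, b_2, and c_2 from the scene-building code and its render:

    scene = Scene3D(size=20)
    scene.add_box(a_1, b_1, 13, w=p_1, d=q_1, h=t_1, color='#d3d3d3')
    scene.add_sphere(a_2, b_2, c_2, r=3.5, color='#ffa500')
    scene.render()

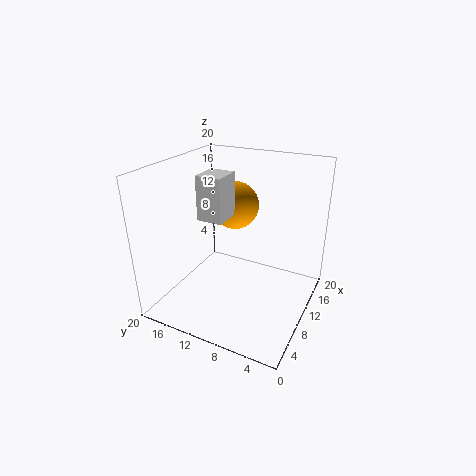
a_1 = 7, b_1 = 11, p_1 = 4, q_1 = 3.5, t_1 = 6, a_2 = 14, b_2 = 12.5, c_2 = 13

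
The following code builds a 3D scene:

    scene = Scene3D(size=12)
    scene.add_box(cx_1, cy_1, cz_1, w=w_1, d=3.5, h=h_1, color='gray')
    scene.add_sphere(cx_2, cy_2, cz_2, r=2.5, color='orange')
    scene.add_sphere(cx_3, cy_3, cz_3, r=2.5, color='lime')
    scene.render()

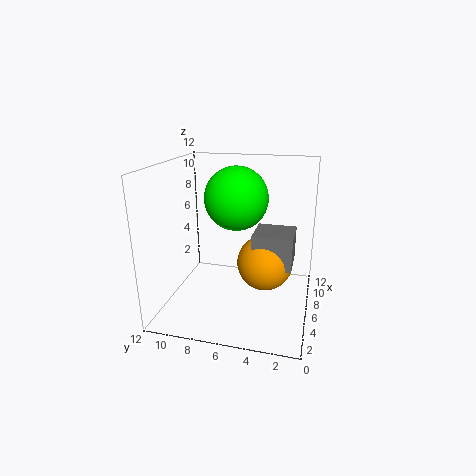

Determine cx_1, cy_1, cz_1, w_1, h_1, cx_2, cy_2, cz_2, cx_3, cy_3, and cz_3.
cx_1 = 6.5; cy_1 = 1.5; cz_1 = 3; w_1 = 3.5; h_1 = 3; cx_2 = 8; cy_2 = 4; cz_2 = 3; cx_3 = 5.5; cy_3 = 6; cz_3 = 9.5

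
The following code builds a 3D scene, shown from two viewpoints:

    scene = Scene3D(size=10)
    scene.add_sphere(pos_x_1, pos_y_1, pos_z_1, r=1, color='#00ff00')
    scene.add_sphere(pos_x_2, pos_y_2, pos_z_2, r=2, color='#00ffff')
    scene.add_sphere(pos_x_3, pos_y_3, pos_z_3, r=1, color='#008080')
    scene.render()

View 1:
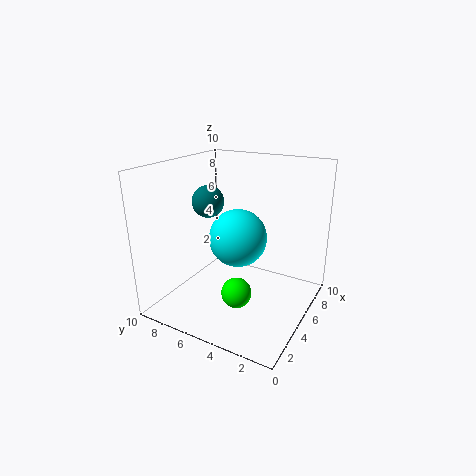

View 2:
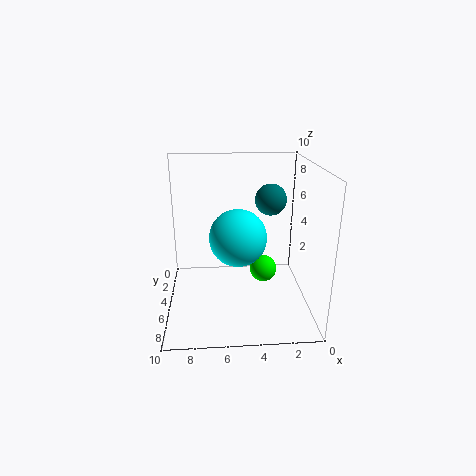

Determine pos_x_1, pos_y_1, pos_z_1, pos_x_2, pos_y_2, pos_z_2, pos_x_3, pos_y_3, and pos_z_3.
pos_x_1 = 3; pos_y_1 = 4; pos_z_1 = 2; pos_x_2 = 5; pos_y_2 = 5; pos_z_2 = 5; pos_x_3 = 3; pos_y_3 = 6; pos_z_3 = 8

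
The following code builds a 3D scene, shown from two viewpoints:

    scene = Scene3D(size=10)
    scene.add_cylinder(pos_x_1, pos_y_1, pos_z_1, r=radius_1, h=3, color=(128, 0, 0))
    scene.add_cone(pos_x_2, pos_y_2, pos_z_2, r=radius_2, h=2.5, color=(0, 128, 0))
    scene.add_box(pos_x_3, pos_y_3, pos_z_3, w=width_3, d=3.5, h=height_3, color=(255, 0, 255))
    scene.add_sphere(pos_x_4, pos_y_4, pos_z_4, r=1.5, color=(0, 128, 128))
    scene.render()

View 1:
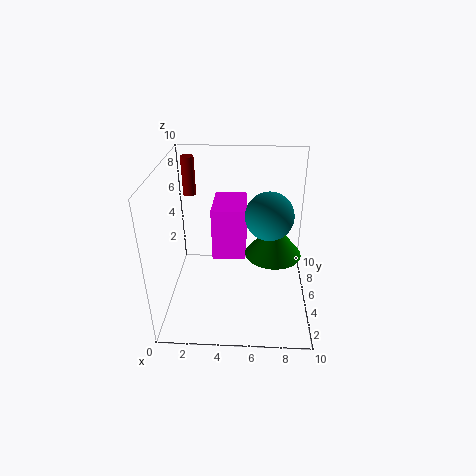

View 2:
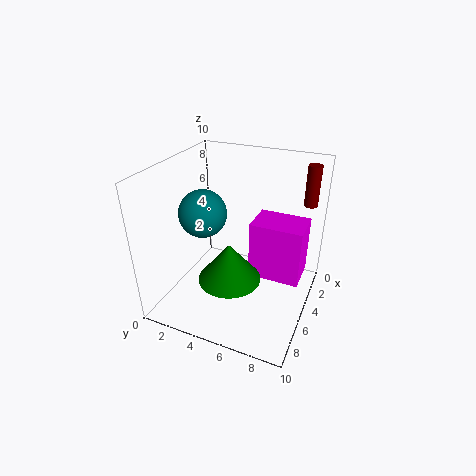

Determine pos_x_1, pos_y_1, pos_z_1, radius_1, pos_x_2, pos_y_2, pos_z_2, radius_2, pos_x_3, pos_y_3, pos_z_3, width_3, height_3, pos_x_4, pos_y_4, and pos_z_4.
pos_x_1 = 1
pos_y_1 = 9
pos_z_1 = 6.5
radius_1 = 0.5
pos_x_2 = 7.5
pos_y_2 = 5.5
pos_z_2 = 3.5
radius_2 = 2
pos_x_3 = 3
pos_y_3 = 6
pos_z_3 = 2.5
width_3 = 2.5
height_3 = 4
pos_x_4 = 7
pos_y_4 = 3.5
pos_z_4 = 7.5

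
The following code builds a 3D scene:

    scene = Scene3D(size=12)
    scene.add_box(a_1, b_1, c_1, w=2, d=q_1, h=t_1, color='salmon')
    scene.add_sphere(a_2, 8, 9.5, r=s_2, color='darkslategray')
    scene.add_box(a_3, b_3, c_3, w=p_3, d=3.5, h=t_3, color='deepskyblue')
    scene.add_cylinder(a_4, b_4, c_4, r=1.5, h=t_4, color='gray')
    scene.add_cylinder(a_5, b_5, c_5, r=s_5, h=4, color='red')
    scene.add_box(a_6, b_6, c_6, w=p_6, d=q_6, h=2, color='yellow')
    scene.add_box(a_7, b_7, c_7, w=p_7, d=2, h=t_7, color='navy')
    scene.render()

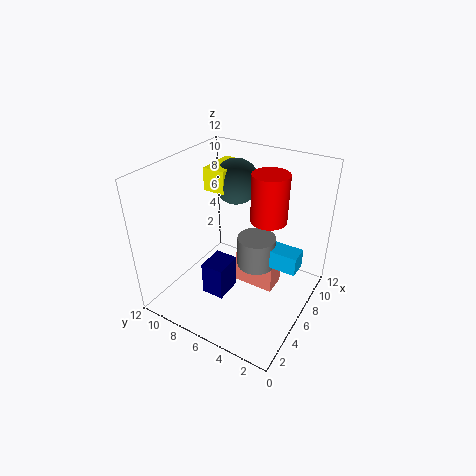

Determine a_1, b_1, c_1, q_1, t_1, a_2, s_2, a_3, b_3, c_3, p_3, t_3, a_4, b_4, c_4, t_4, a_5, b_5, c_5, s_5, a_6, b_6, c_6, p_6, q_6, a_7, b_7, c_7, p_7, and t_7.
a_1 = 6.5; b_1 = 3; c_1 = 1; q_1 = 3.5; t_1 = 3; a_2 = 9; s_2 = 2; a_3 = 5; b_3 = 0.5; c_3 = 5; p_3 = 1.5; t_3 = 1.5; a_4 = 5.5; b_4 = 4; c_4 = 4.5; t_4 = 2.5; a_5 = 7.5; b_5 = 4; c_5 = 7.5; s_5 = 1.5; a_6 = 7; b_6 = 8; c_6 = 9; p_6 = 3.5; q_6 = 2; a_7 = 4; b_7 = 6.5; c_7 = 0.5; p_7 = 2.5; t_7 = 3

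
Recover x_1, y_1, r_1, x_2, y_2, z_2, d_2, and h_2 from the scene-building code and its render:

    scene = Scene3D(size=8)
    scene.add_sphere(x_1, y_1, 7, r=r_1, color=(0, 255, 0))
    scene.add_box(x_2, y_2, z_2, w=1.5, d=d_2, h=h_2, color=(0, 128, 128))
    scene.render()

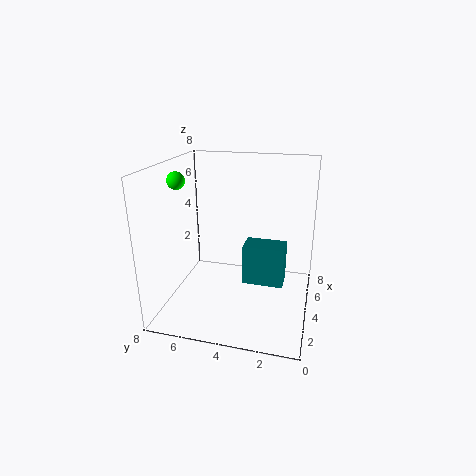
x_1 = 4
y_1 = 7.5
r_1 = 0.5
x_2 = 5
y_2 = 1.5
z_2 = 0.5
d_2 = 2.5
h_2 = 2.5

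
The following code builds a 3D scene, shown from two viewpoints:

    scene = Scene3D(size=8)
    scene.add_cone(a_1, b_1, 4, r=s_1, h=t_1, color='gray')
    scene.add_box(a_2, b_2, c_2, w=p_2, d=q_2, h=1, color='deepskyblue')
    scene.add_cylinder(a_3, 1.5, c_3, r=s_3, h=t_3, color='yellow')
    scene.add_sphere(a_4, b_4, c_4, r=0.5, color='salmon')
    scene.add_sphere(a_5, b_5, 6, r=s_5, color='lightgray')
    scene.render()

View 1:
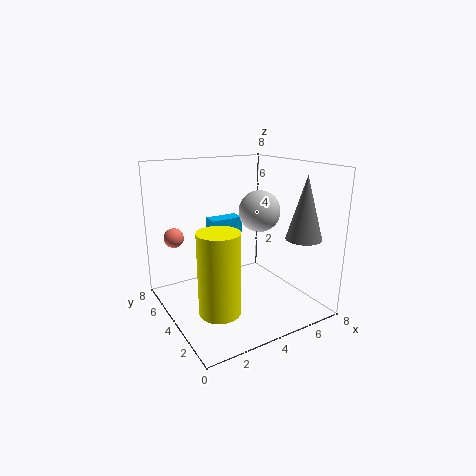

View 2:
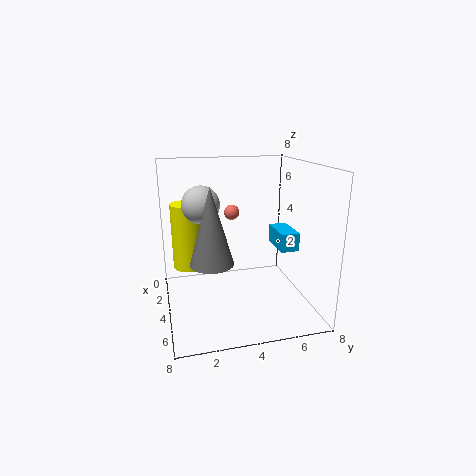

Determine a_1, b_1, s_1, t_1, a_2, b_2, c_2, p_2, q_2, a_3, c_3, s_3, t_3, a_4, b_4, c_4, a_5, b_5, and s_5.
a_1 = 7; b_1 = 2; s_1 = 1; t_1 = 3.5; a_2 = 3.5; b_2 = 6; c_2 = 3.5; p_2 = 2; q_2 = 1; a_3 = 1.5; c_3 = 1.5; s_3 = 1; t_3 = 4; a_4 = 0.5; b_4 = 4.5; c_4 = 4.5; a_5 = 4; b_5 = 2; s_5 = 1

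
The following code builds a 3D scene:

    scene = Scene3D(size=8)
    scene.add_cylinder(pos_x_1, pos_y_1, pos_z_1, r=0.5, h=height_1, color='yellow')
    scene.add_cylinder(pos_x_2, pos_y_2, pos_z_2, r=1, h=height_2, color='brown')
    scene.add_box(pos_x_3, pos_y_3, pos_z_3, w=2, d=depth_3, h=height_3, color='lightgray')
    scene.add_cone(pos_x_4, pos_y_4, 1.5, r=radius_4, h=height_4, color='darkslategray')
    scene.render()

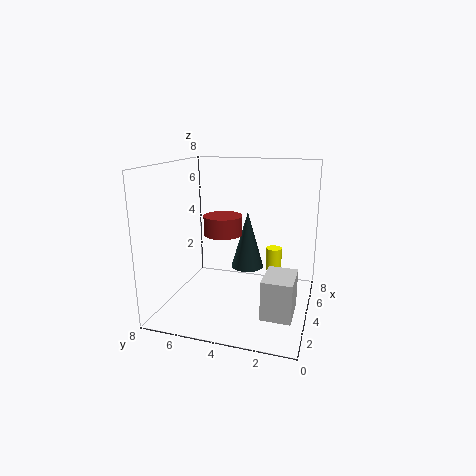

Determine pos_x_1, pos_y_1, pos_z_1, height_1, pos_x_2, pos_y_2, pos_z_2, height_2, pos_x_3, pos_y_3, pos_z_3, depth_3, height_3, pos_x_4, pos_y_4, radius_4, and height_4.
pos_x_1 = 7, pos_y_1 = 2.5, pos_z_1 = 1, height_1 = 1.5, pos_x_2 = 3, pos_y_2 = 4.5, pos_z_2 = 4.5, height_2 = 1, pos_x_3 = 1, pos_y_3 = 0.5, pos_z_3 = 1, depth_3 = 1.5, height_3 = 2, pos_x_4 = 6, pos_y_4 = 4, radius_4 = 1, height_4 = 3.5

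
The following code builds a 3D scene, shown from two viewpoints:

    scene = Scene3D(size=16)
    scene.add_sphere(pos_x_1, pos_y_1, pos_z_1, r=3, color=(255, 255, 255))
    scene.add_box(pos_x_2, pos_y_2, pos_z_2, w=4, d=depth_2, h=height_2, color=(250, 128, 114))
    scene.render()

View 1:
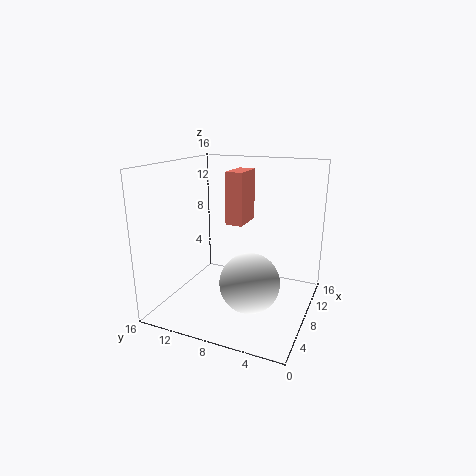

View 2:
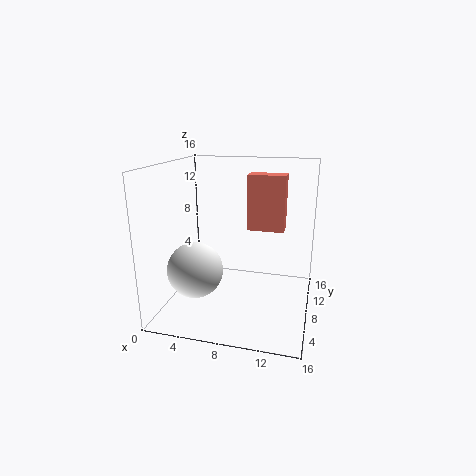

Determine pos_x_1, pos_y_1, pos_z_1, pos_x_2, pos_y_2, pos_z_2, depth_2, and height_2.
pos_x_1 = 4; pos_y_1 = 5; pos_z_1 = 5; pos_x_2 = 9; pos_y_2 = 8; pos_z_2 = 9; depth_2 = 2; height_2 = 6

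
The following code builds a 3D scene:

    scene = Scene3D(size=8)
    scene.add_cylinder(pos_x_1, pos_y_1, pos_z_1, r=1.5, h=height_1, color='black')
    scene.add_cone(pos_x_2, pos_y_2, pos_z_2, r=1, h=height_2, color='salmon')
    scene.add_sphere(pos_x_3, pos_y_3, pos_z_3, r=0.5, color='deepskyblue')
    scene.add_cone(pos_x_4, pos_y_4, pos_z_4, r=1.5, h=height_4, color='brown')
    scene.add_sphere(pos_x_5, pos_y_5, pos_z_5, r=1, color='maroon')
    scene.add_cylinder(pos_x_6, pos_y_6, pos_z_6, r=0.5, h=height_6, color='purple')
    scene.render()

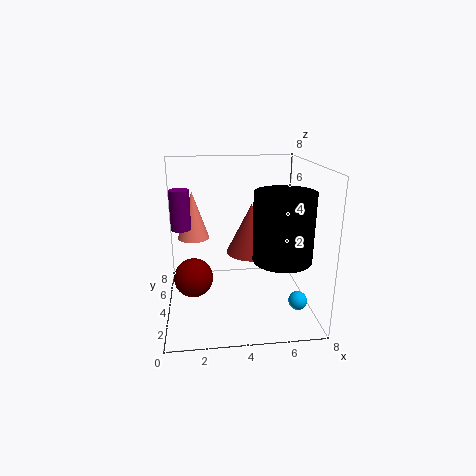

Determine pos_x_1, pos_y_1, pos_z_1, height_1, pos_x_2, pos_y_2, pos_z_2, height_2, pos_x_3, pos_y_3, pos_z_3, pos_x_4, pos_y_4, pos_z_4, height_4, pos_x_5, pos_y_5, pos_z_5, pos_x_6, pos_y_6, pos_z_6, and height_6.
pos_x_1 = 6
pos_y_1 = 2
pos_z_1 = 3.5
height_1 = 3.5
pos_x_2 = 1.5
pos_y_2 = 7
pos_z_2 = 3
height_2 = 3
pos_x_3 = 7
pos_y_3 = 2
pos_z_3 = 1
pos_x_4 = 5
pos_y_4 = 5.5
pos_z_4 = 2.5
height_4 = 3
pos_x_5 = 1.5
pos_y_5 = 2.5
pos_z_5 = 2.5
pos_x_6 = 1
pos_y_6 = 3
pos_z_6 = 5
height_6 = 2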